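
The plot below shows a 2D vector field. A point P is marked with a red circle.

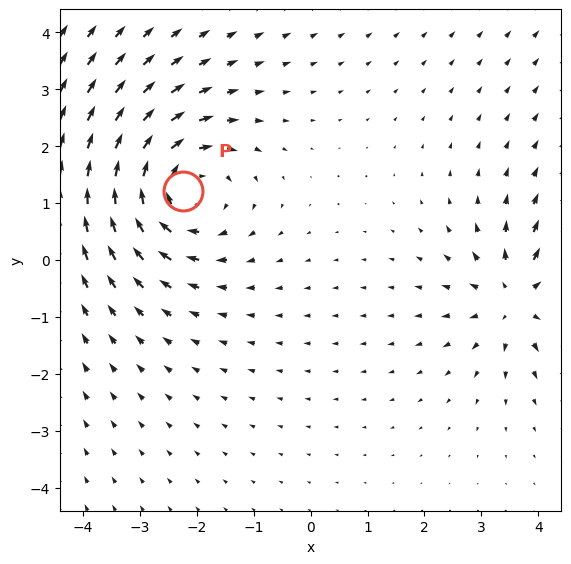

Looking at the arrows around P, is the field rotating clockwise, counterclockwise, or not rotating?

Near P at (-2.2, 1.2) the arrows circulate clockwise. The curl (z-component) there is about -4; negative curl means clockwise rotation.

clockwise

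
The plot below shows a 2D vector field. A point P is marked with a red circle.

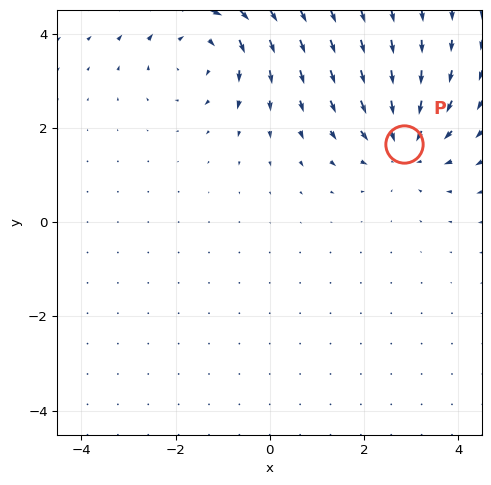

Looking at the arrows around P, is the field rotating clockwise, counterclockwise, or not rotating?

Near P at (2.8, 1.7) the arrows show no circulation. The curl there is ≈0.

not rotating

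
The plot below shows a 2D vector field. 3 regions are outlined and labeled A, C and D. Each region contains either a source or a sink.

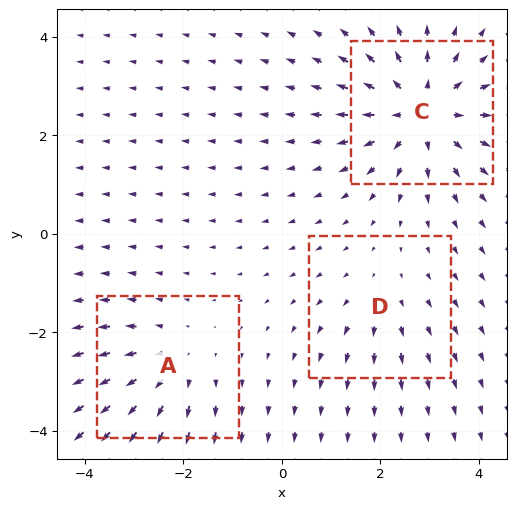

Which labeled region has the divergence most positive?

Divergence at each region's feature centre — A: about +3, C: about +4, D: about +2. Region C is most positive.

C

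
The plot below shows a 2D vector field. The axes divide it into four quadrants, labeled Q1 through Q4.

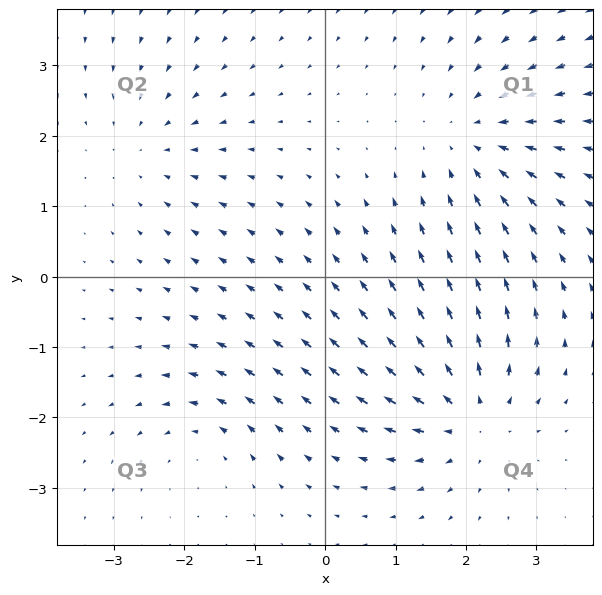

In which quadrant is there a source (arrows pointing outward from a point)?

Q4

The source sits at approximately (2.1, -2.0), which lies in quadrant Q4. The divergence there is about +6, positive as expected for a source.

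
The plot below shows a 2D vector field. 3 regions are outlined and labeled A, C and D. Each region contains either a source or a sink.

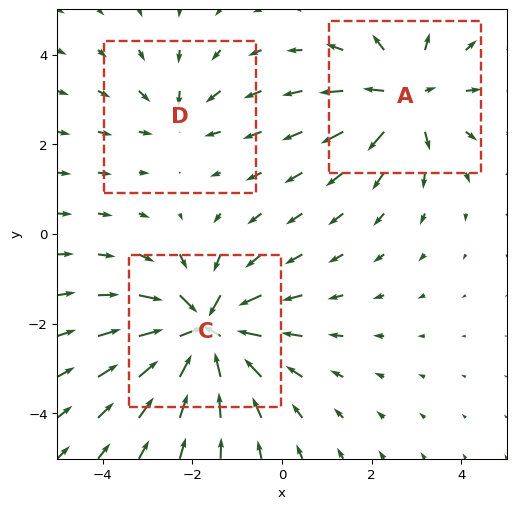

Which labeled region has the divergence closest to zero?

D

Divergence at each region's feature centre — A: about +3, C: about -5, D: about -2. Region D is closest to zero.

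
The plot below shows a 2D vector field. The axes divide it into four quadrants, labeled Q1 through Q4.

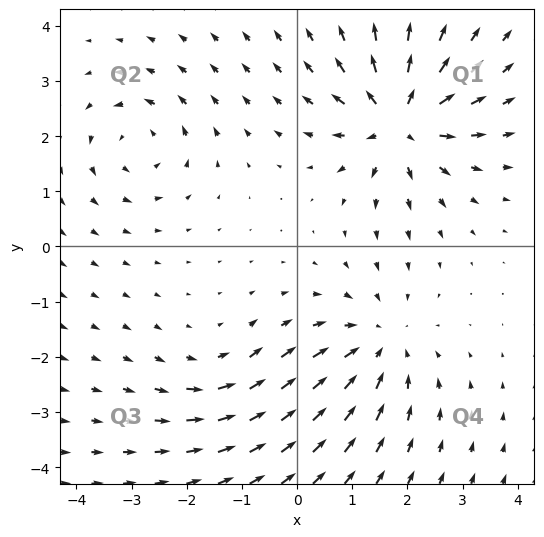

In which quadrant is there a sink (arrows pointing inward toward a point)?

The sink sits at approximately (1.5, -1.8), which lies in quadrant Q4. The divergence there is about -3, negative as expected for a sink.

Q4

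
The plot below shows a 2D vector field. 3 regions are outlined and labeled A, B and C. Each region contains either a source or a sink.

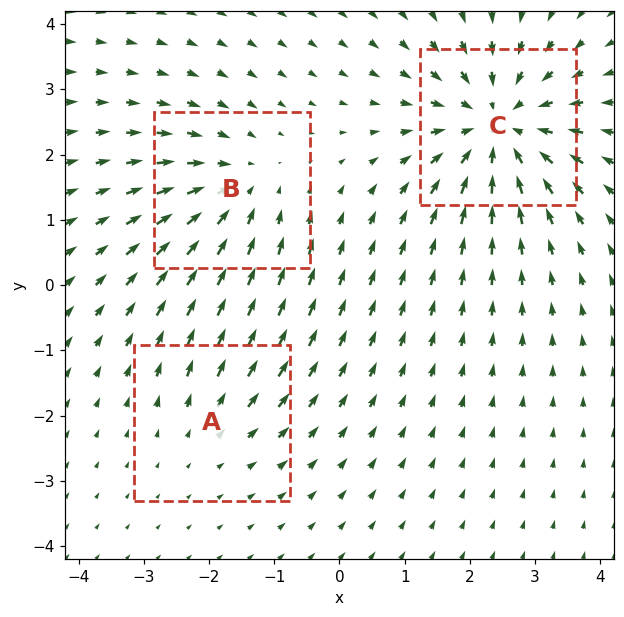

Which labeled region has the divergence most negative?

Divergence at each region's feature centre — A: about +2, B: about -3, C: about -5. Region C is most negative.

C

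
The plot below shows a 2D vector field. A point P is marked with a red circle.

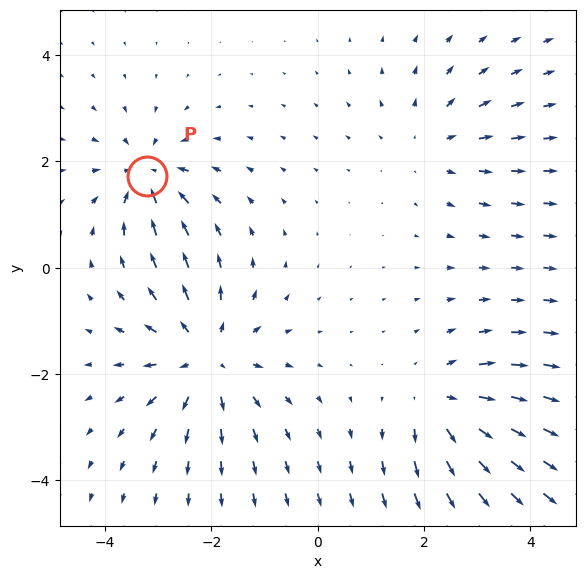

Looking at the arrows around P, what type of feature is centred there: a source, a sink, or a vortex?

At P (-3.2, 1.7) the arrows converge inward. Divergence about -4, curl ≈0 — negative divergence with near-zero curl is a sink.

sink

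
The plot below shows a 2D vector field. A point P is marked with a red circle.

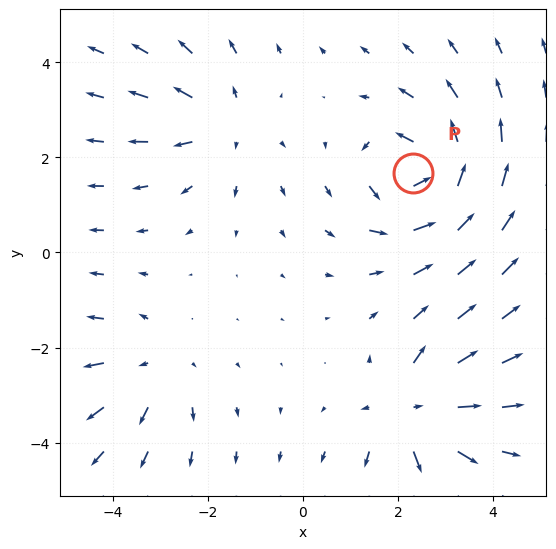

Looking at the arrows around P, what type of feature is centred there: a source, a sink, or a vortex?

vortex

At P (2.3, 1.7) the arrows circulate counterclockwise. Divergence ≈0, curl about +5 — near-zero divergence with nonzero curl is a vortex.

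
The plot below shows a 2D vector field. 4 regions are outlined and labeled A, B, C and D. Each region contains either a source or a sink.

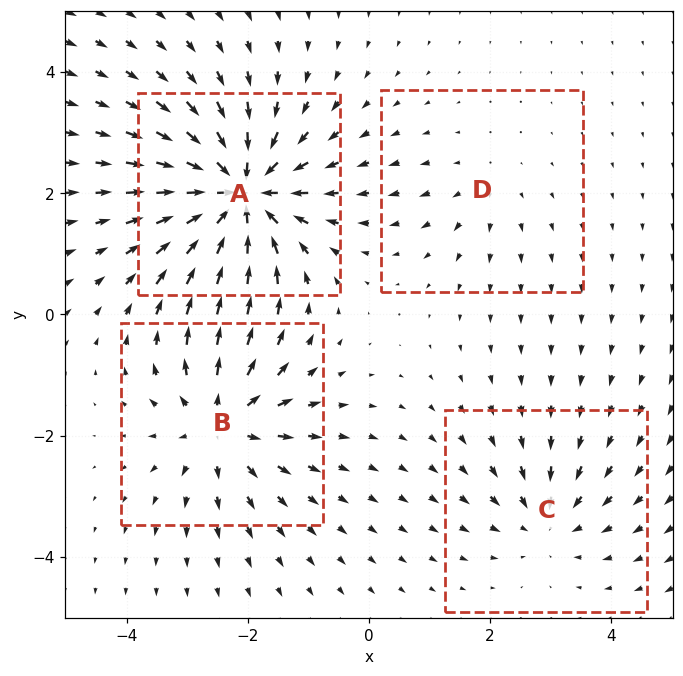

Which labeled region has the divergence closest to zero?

D

Divergence at each region's feature centre — A: about -8, B: about +6, C: about -4, D: about +2. Region D is closest to zero.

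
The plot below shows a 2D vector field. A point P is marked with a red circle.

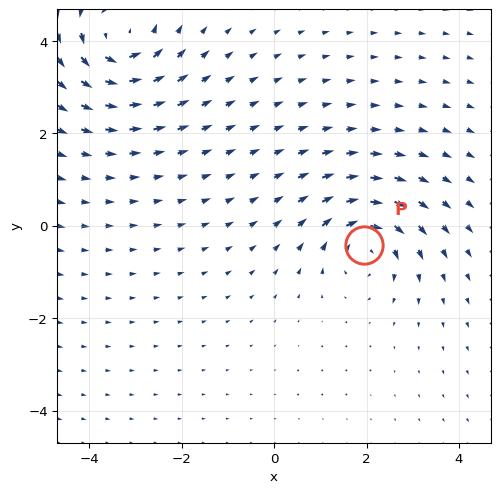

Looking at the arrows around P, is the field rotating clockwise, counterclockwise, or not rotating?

clockwise

Near P at (2.0, -0.4) the arrows circulate clockwise. The curl (z-component) there is about -4; negative curl means clockwise rotation.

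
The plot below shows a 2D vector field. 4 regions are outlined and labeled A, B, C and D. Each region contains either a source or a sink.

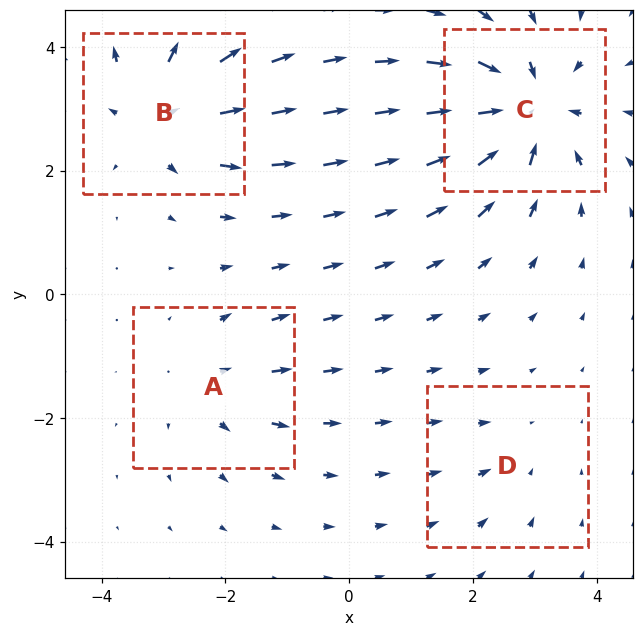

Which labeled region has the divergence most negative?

C

Divergence at each region's feature centre — A: about +3, B: about +5, C: about -7, D: about -2. Region C is most negative.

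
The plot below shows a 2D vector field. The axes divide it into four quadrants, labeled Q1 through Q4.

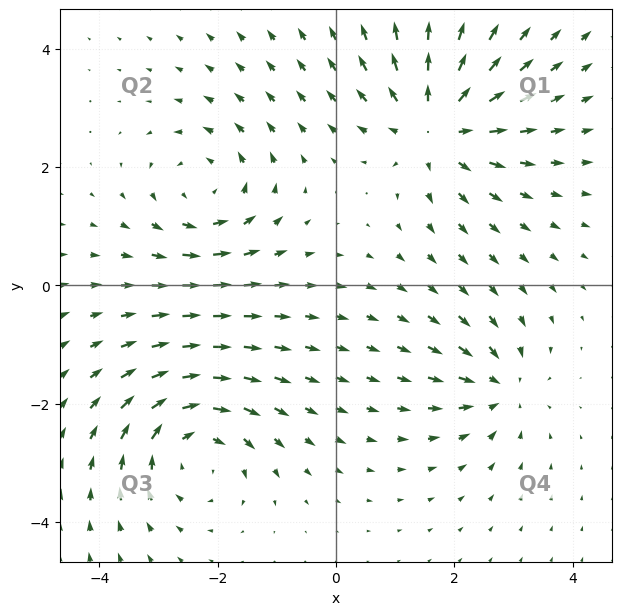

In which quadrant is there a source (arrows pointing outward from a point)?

Q1

The source sits at approximately (1.7, 2.7), which lies in quadrant Q1. The divergence there is about +5, positive as expected for a source.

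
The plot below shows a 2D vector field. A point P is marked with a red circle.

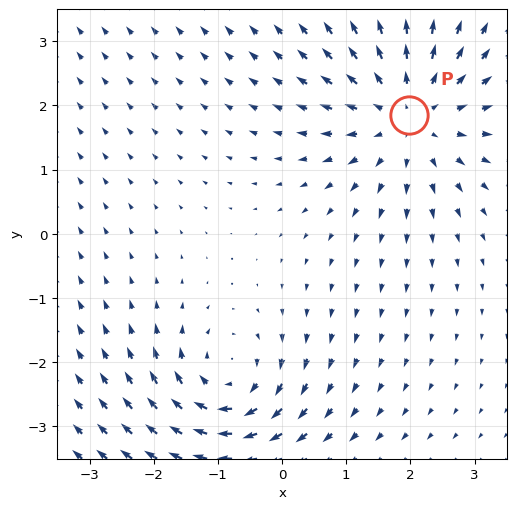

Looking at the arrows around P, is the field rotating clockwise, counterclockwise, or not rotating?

Near P at (2.0, 1.8) the arrows show no circulation. The curl there is ≈0.

not rotating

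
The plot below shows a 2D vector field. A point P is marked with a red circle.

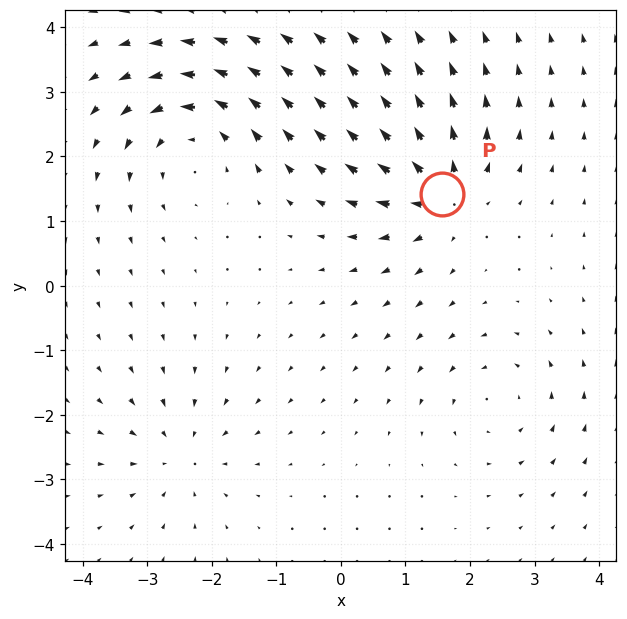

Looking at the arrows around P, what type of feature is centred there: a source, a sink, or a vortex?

source

At P (1.6, 1.4) the arrows spread outward. Divergence about +5, curl ≈0 — positive divergence with near-zero curl is a source.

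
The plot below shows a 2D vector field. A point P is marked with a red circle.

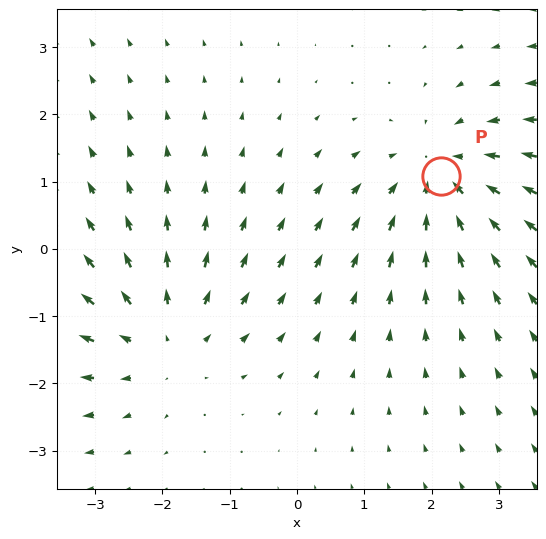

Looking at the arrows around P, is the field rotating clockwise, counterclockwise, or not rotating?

not rotating

Near P at (2.1, 1.1) the arrows show no circulation. The curl there is ≈0.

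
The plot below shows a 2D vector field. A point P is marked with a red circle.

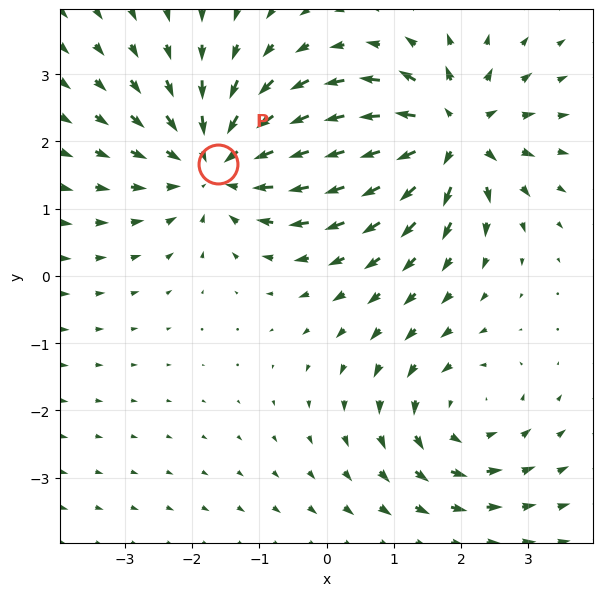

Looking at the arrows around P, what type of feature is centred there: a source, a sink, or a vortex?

At P (-1.6, 1.7) the arrows converge inward. Divergence about -4, curl ≈0 — negative divergence with near-zero curl is a sink.

sink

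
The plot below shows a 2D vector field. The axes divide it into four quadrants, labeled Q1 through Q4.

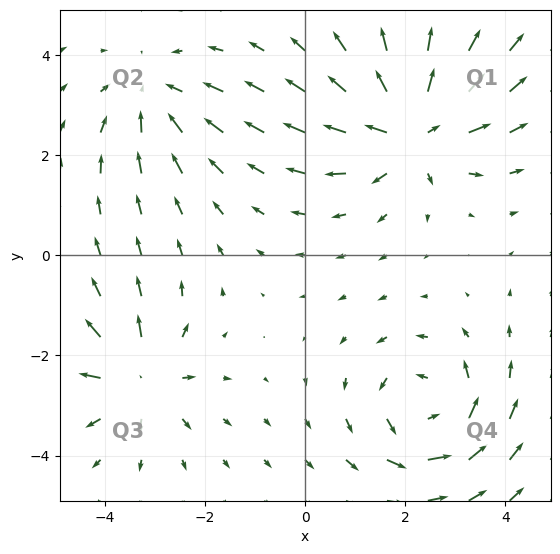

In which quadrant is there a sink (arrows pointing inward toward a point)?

Q2

The sink sits at approximately (-3.0, 3.2), which lies in quadrant Q2. The divergence there is about -3, negative as expected for a sink.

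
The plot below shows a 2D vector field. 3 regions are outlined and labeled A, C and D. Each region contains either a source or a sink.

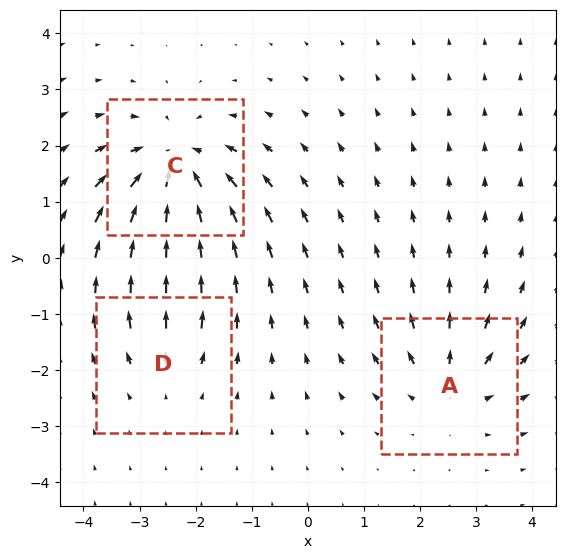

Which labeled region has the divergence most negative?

Divergence at each region's feature centre — A: about +4, C: about -5, D: about +2. Region C is most negative.

C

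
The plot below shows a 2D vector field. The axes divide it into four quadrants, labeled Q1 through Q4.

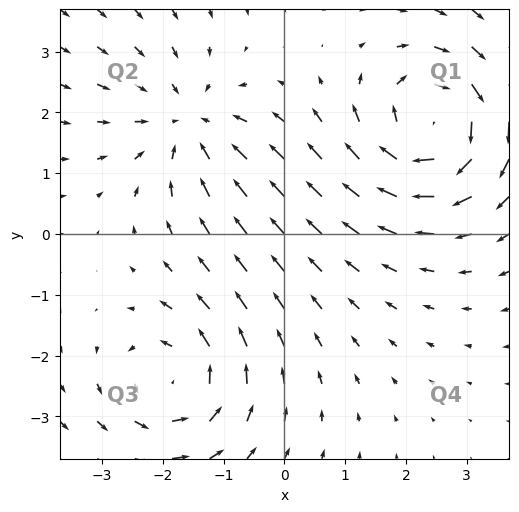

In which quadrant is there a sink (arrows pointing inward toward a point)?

The sink sits at approximately (-1.6, 1.8), which lies in quadrant Q2. The divergence there is about -3, negative as expected for a sink.

Q2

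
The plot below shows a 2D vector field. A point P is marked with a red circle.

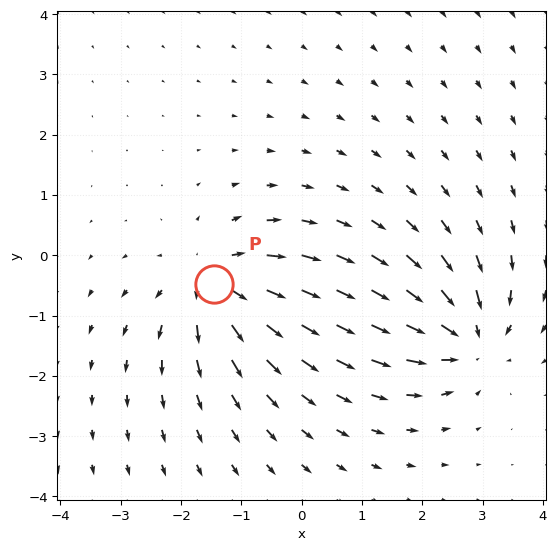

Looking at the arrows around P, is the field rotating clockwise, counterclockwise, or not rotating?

Near P at (-1.5, -0.5) the arrows show no circulation. The curl there is ≈0.

not rotating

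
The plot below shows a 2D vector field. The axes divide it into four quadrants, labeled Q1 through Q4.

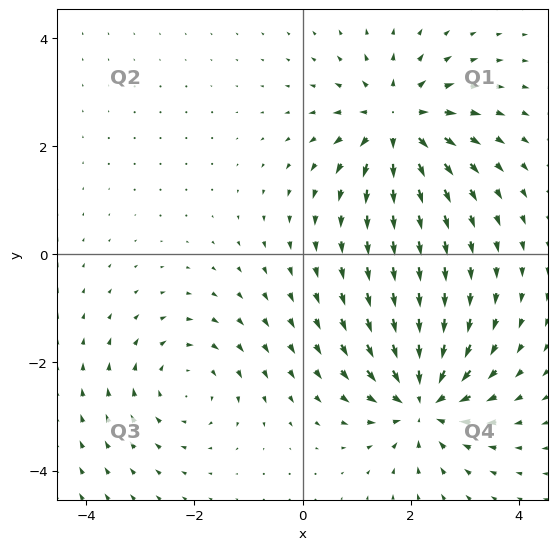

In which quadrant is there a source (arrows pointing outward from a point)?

The source sits at approximately (1.7, 2.4), which lies in quadrant Q1. The divergence there is about +4, positive as expected for a source.

Q1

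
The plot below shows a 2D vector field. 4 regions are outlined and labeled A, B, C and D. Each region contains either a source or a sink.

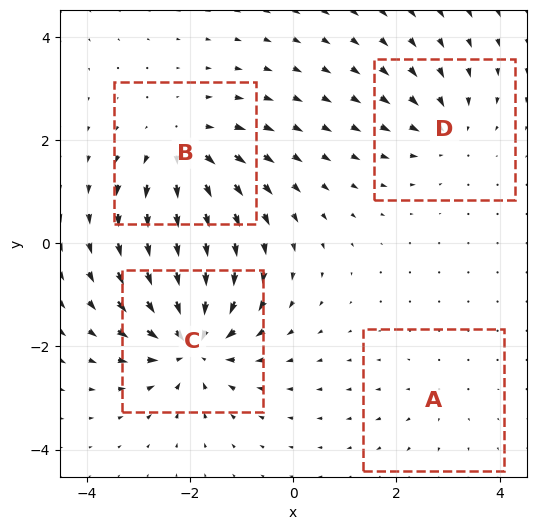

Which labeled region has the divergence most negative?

Divergence at each region's feature centre — A: about +2, B: about +5, C: about -7, D: about -4. Region C is most negative.

C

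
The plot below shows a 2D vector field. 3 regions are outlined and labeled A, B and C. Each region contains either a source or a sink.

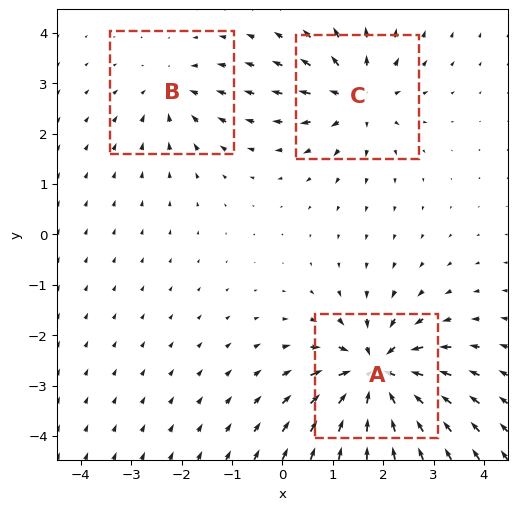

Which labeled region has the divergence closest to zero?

Divergence at each region's feature centre — A: about -6, B: about -3, C: about +4. Region B is closest to zero.

B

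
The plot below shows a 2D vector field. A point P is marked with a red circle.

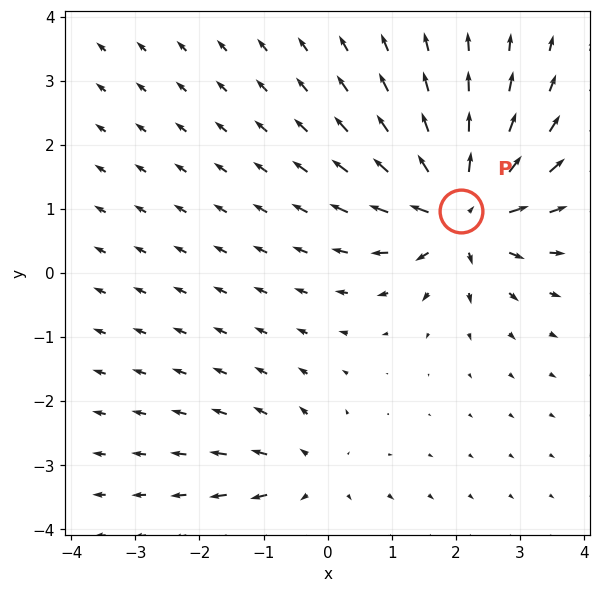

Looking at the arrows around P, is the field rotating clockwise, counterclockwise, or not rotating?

Near P at (2.1, 1.0) the arrows show no circulation. The curl there is ≈0.

not rotating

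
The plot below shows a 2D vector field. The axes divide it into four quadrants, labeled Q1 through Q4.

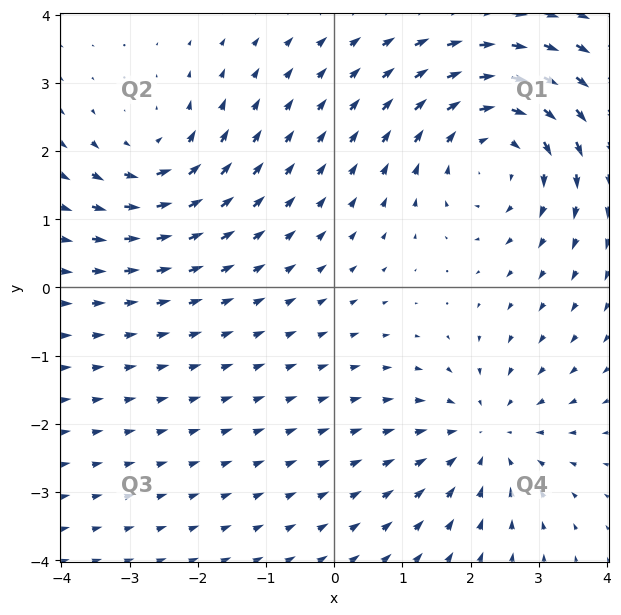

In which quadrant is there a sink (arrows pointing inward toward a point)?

Q4

The sink sits at approximately (2.2, -2.2), which lies in quadrant Q4. The divergence there is about -3, negative as expected for a sink.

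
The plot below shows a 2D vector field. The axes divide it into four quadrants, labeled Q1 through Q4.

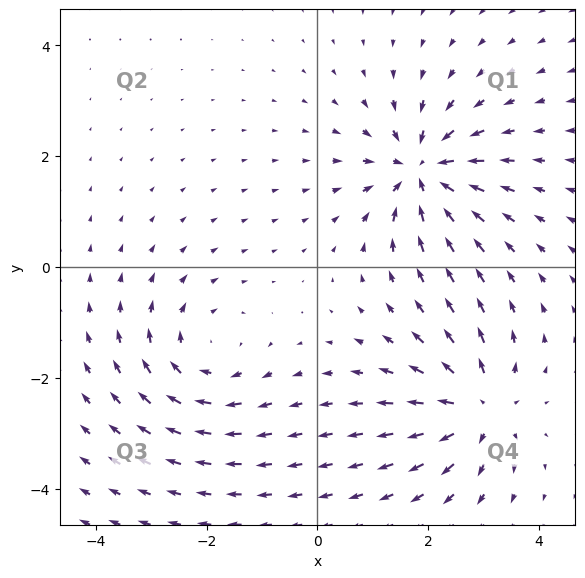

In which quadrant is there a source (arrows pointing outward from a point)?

The source sits at approximately (2.9, -2.5), which lies in quadrant Q4. The divergence there is about +3, positive as expected for a source.

Q4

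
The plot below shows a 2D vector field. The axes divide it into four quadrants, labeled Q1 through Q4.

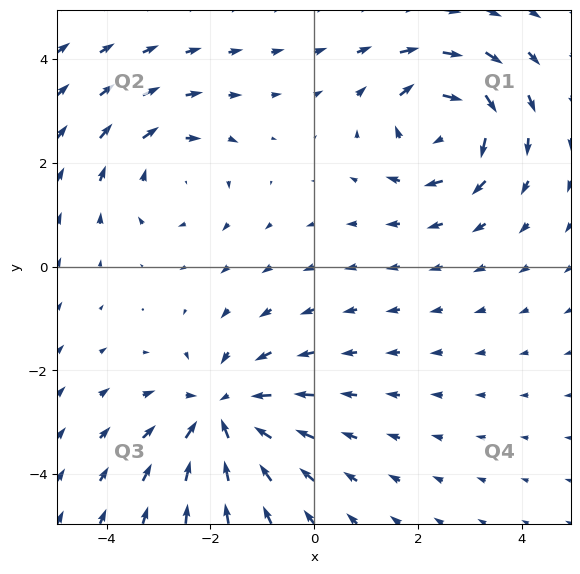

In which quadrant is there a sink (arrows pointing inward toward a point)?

The sink sits at approximately (-1.8, -2.8), which lies in quadrant Q3. The divergence there is about -4, negative as expected for a sink.

Q3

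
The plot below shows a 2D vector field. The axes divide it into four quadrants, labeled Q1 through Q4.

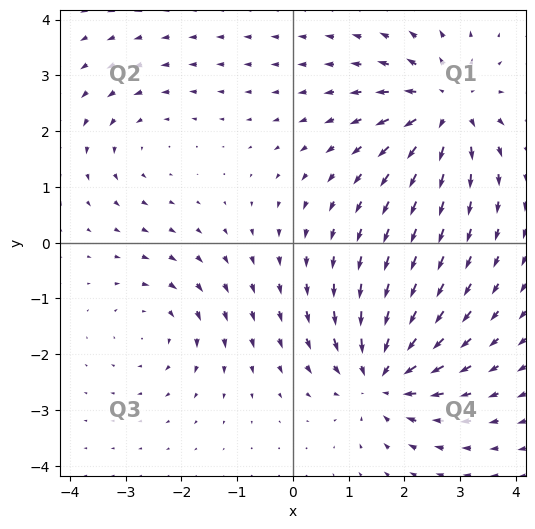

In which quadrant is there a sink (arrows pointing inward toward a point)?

Q4

The sink sits at approximately (1.6, -2.4), which lies in quadrant Q4. The divergence there is about -5, negative as expected for a sink.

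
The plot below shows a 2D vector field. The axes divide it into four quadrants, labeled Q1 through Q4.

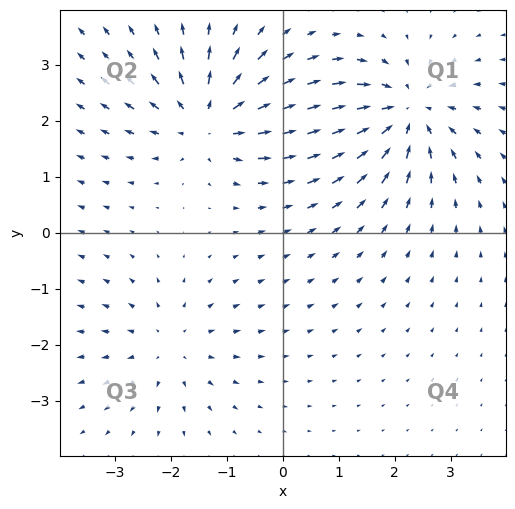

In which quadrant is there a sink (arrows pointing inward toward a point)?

The sink sits at approximately (2.2, 2.1), which lies in quadrant Q1. The divergence there is about -5, negative as expected for a sink.

Q1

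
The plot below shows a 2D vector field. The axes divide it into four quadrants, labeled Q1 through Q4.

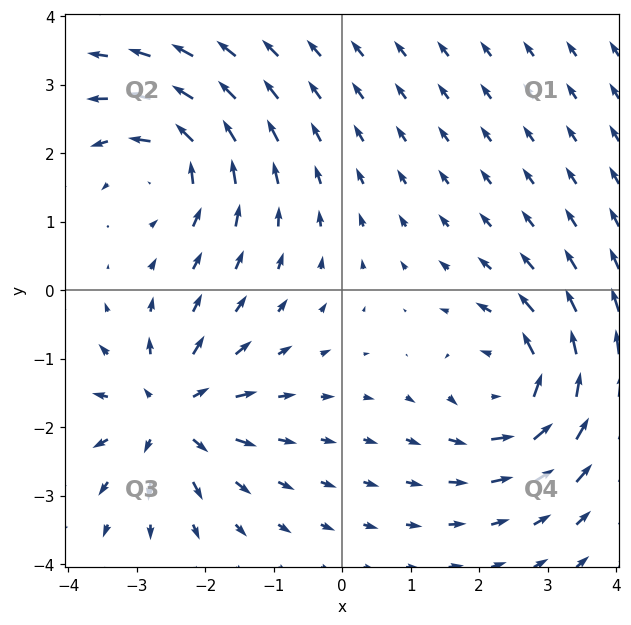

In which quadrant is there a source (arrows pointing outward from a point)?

The source sits at approximately (-2.5, -1.8), which lies in quadrant Q3. The divergence there is about +5, positive as expected for a source.

Q3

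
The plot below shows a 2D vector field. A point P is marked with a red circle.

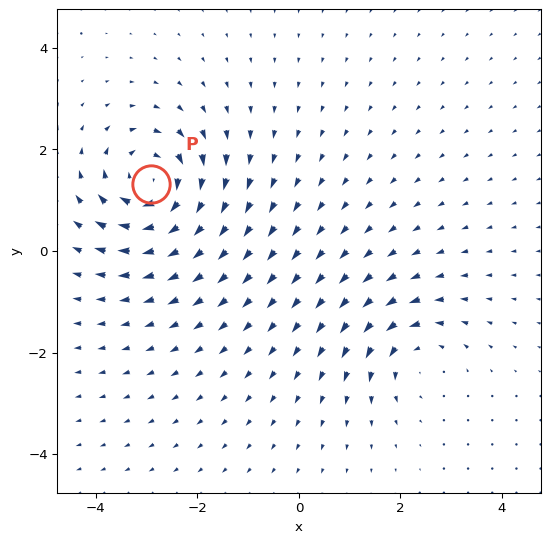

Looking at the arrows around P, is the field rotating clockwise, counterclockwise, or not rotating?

Near P at (-2.9, 1.3) the arrows circulate clockwise. The curl (z-component) there is about -5; negative curl means clockwise rotation.

clockwise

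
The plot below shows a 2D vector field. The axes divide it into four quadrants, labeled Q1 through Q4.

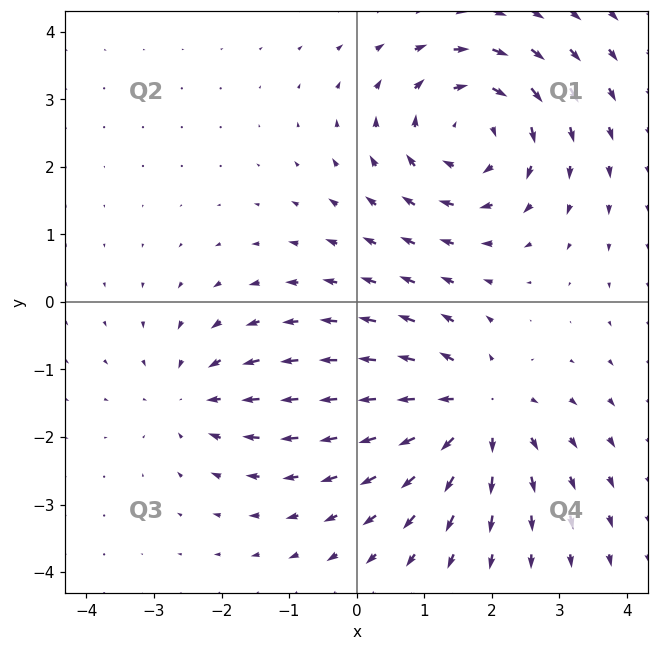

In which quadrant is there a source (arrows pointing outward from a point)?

Q4

The source sits at approximately (1.7, -1.6), which lies in quadrant Q4. The divergence there is about +4, positive as expected for a source.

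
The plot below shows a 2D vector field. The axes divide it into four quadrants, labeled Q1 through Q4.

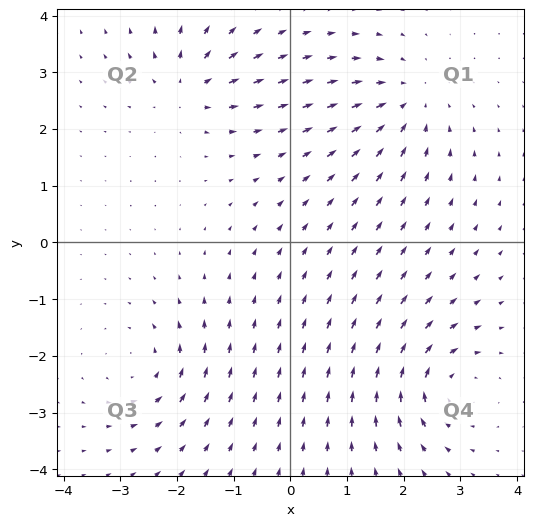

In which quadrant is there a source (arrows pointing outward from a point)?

The source sits at approximately (-1.8, 2.7), which lies in quadrant Q2. The divergence there is about +6, positive as expected for a source.

Q2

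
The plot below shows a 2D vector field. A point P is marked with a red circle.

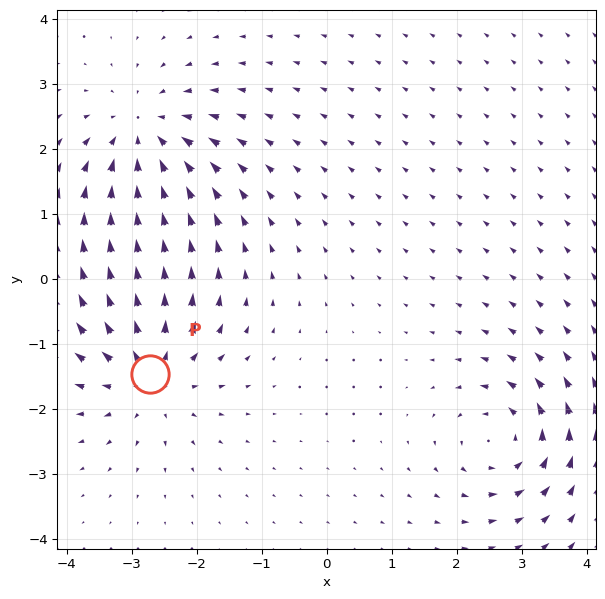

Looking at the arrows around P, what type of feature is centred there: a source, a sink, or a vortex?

source

At P (-2.7, -1.5) the arrows spread outward. Divergence about +6, curl ≈0 — positive divergence with near-zero curl is a source.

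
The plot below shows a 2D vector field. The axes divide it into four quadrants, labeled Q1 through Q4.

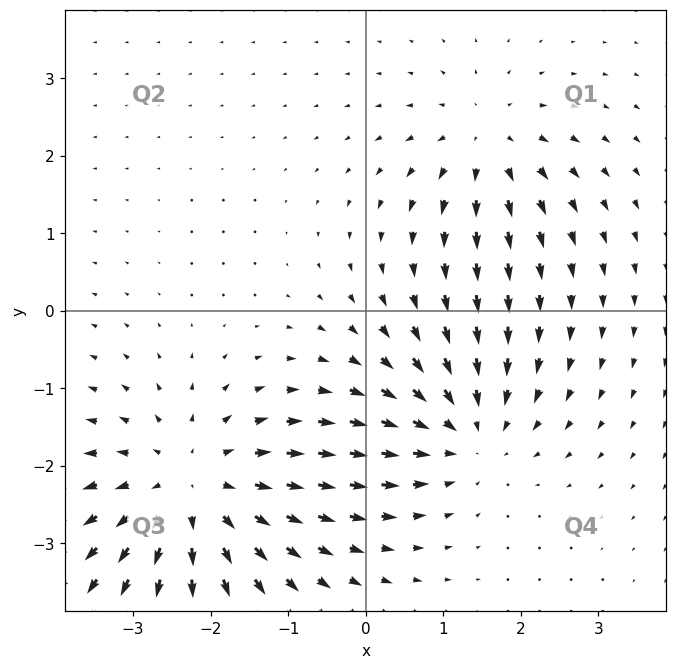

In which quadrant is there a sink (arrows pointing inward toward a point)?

The sink sits at approximately (1.3, -1.6), which lies in quadrant Q4. The divergence there is about -4, negative as expected for a sink.

Q4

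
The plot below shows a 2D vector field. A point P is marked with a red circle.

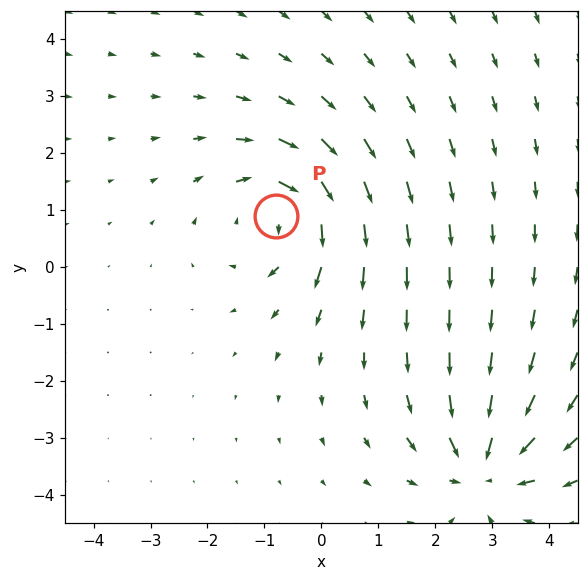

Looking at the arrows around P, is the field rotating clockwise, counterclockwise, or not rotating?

Near P at (-0.8, 0.9) the arrows circulate clockwise. The curl (z-component) there is about -4; negative curl means clockwise rotation.

clockwise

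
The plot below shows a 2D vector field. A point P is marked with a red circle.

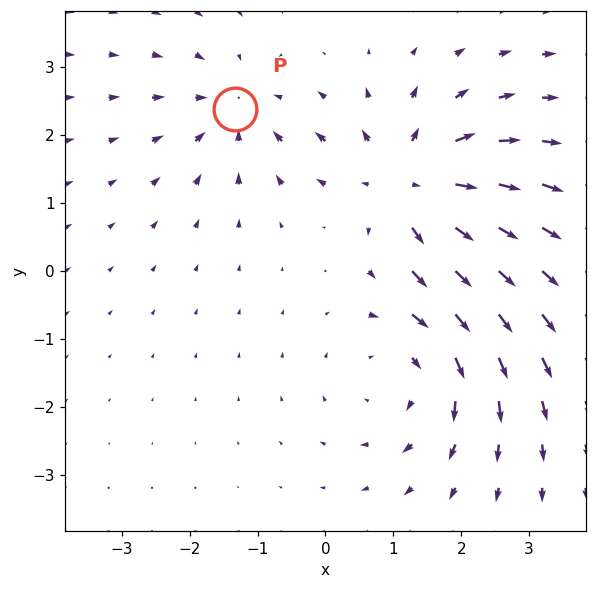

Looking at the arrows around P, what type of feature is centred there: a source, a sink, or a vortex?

sink

At P (-1.3, 2.4) the arrows converge inward. Divergence about -3, curl ≈0 — negative divergence with near-zero curl is a sink.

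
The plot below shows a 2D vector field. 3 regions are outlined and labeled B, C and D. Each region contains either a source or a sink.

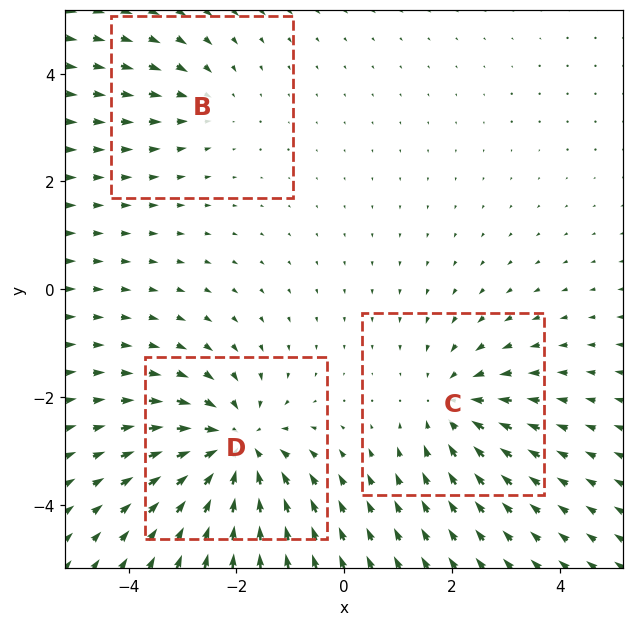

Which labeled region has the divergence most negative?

D

Divergence at each region's feature centre — B: about -2, C: about -3, D: about -5. Region D is most negative.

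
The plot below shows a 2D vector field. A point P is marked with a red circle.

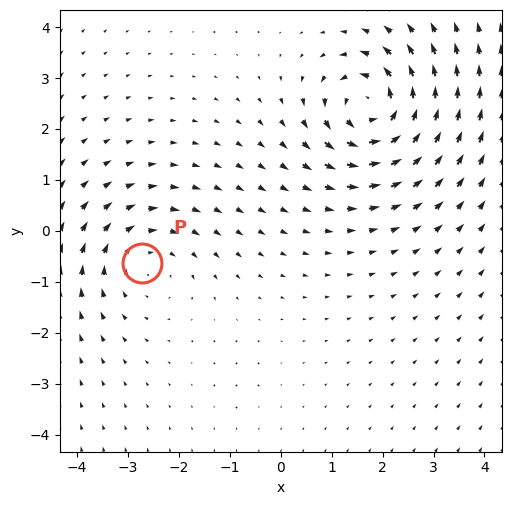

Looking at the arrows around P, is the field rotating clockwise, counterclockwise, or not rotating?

clockwise

Near P at (-2.7, -0.6) the arrows circulate clockwise. The curl (z-component) there is about -3; negative curl means clockwise rotation.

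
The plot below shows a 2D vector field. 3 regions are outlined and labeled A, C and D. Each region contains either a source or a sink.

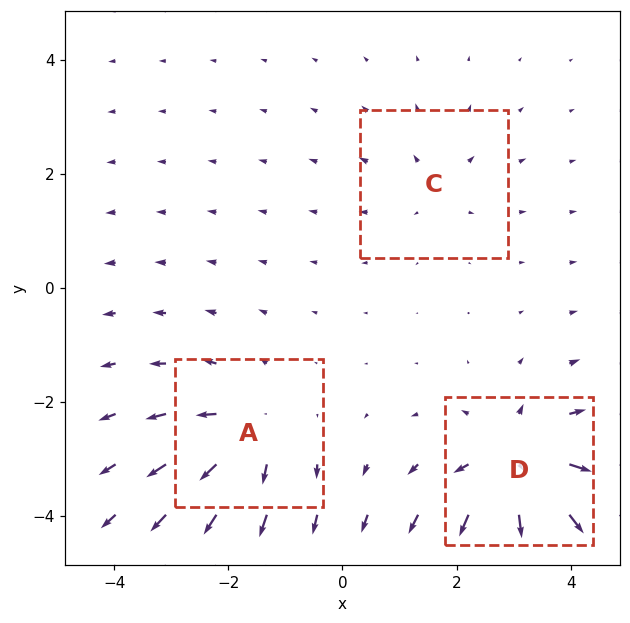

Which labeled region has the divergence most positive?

D

Divergence at each region's feature centre — A: about +4, C: about +2, D: about +6. Region D is most positive.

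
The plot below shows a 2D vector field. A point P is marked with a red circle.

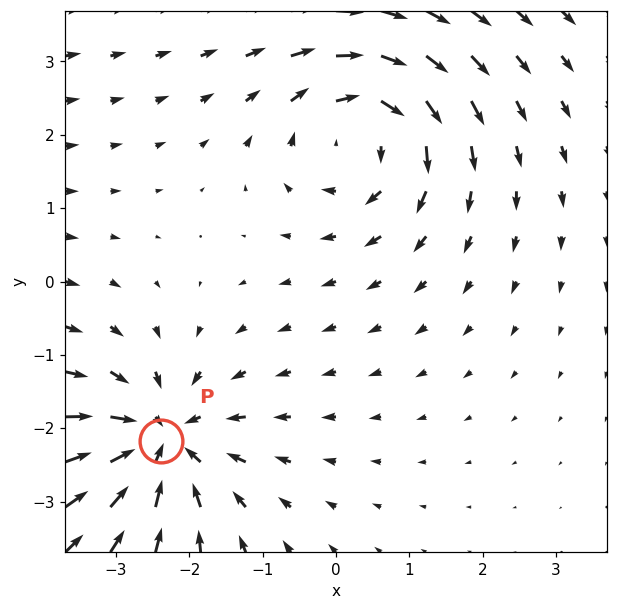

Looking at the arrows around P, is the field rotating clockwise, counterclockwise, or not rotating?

Near P at (-2.4, -2.2) the arrows show no circulation. The curl there is ≈0.

not rotating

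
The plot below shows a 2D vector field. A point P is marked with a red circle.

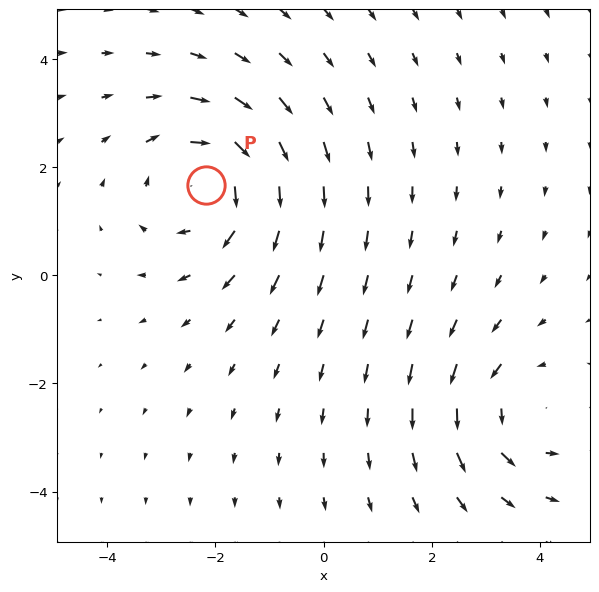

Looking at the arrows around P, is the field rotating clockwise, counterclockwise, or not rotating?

Near P at (-2.2, 1.7) the arrows circulate clockwise. The curl (z-component) there is about -4; negative curl means clockwise rotation.

clockwise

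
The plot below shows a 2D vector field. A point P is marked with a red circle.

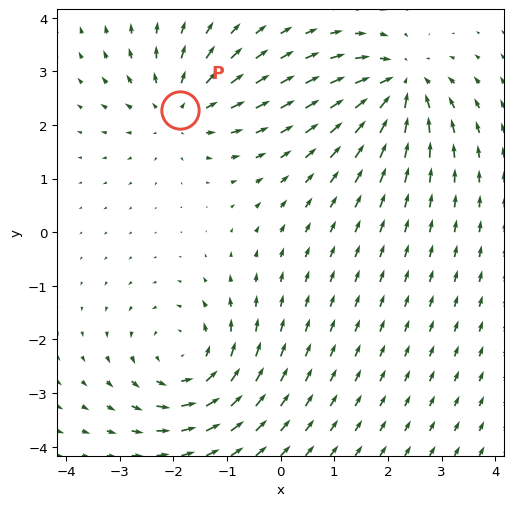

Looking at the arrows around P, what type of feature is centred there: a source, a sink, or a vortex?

source

At P (-1.9, 2.3) the arrows spread outward. Divergence about +4, curl ≈0 — positive divergence with near-zero curl is a source.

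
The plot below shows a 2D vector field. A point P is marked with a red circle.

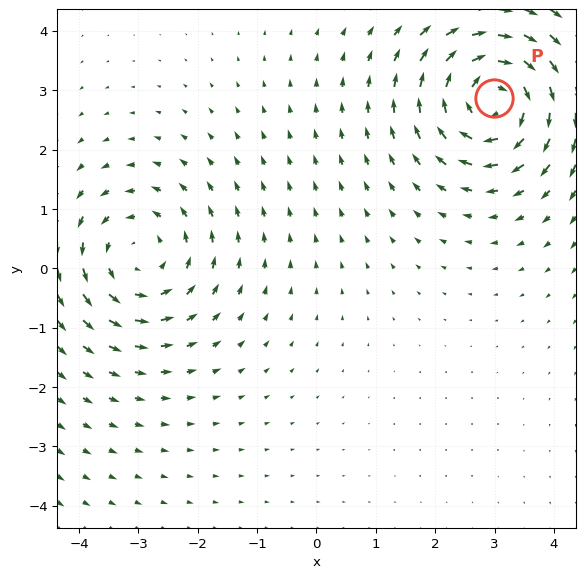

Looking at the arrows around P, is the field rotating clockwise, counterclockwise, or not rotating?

Near P at (3.0, 2.9) the arrows circulate clockwise. The curl (z-component) there is about -4; negative curl means clockwise rotation.

clockwise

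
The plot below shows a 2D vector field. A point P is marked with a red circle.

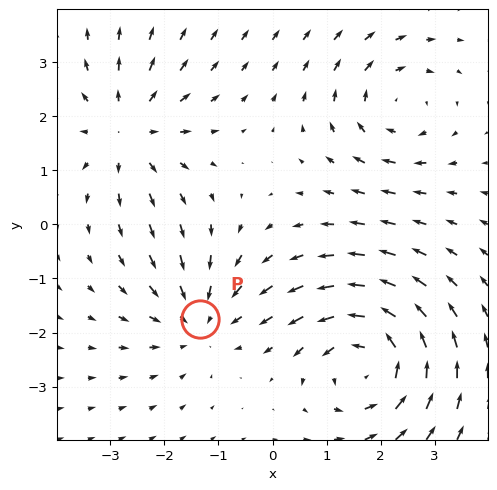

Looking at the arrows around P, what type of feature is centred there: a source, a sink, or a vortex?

At P (-1.3, -1.8) the arrows converge inward. Divergence about -3, curl ≈0 — negative divergence with near-zero curl is a sink.

sink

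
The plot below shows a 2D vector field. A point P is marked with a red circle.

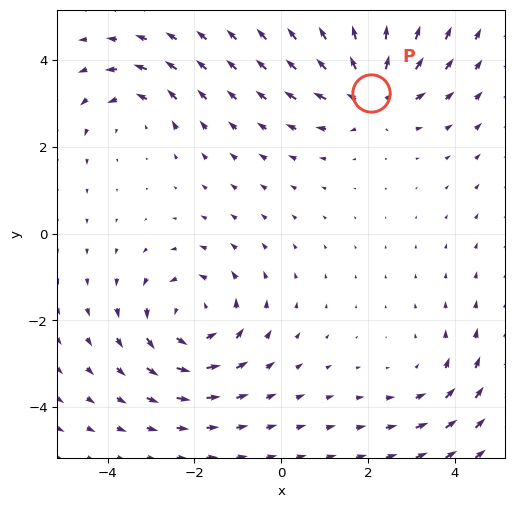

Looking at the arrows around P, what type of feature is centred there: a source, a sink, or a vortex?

At P (2.1, 3.2) the arrows spread outward. Divergence about +5, curl ≈0 — positive divergence with near-zero curl is a source.

source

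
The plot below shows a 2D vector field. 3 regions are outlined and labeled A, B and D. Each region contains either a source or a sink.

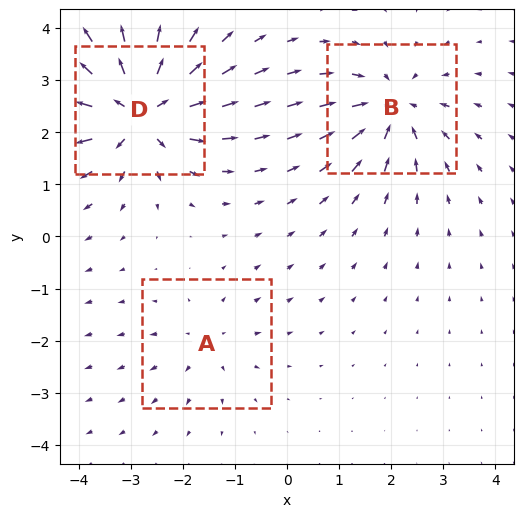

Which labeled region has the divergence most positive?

D

Divergence at each region's feature centre — A: about +2, B: about -4, D: about +6. Region D is most positive.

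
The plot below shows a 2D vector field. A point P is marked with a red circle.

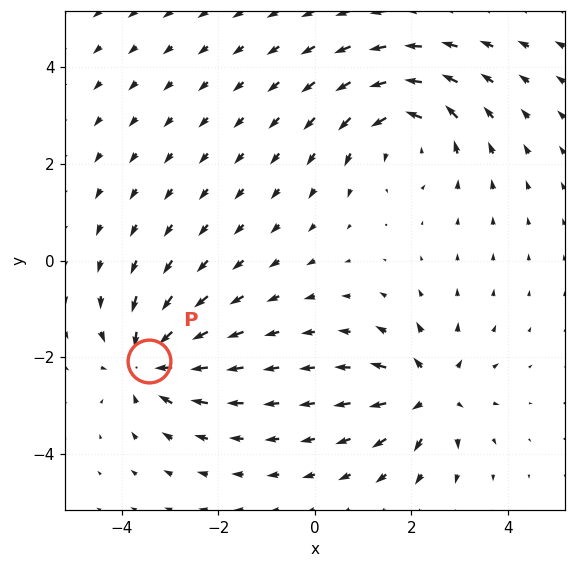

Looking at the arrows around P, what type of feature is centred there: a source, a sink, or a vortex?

At P (-3.4, -2.1) the arrows converge inward. Divergence about -5, curl ≈0 — negative divergence with near-zero curl is a sink.

sink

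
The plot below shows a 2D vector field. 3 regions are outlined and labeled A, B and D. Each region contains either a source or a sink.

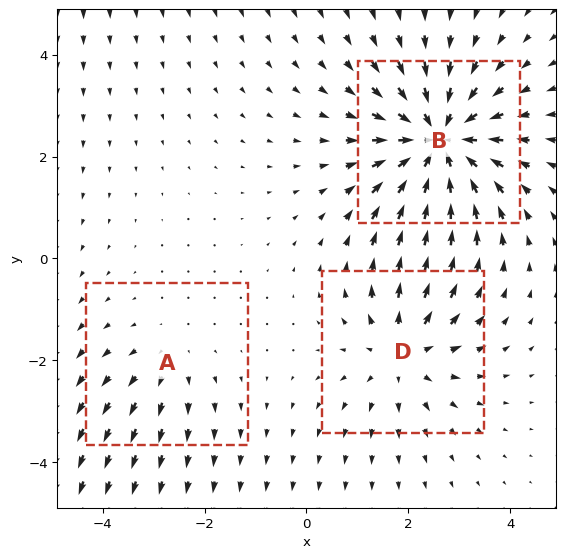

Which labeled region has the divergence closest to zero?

A

Divergence at each region's feature centre — A: about +2, B: about -5, D: about +3. Region A is closest to zero.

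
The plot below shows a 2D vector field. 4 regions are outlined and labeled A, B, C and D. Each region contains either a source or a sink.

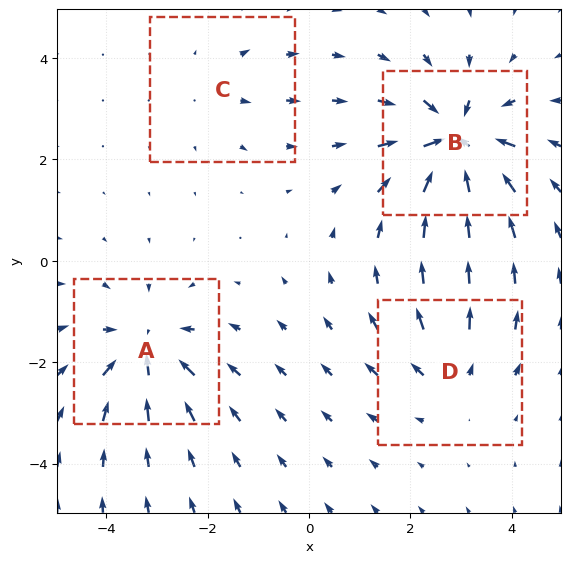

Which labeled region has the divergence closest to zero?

C

Divergence at each region's feature centre — A: about -6, B: about -8, C: about +2, D: about +4. Region C is closest to zero.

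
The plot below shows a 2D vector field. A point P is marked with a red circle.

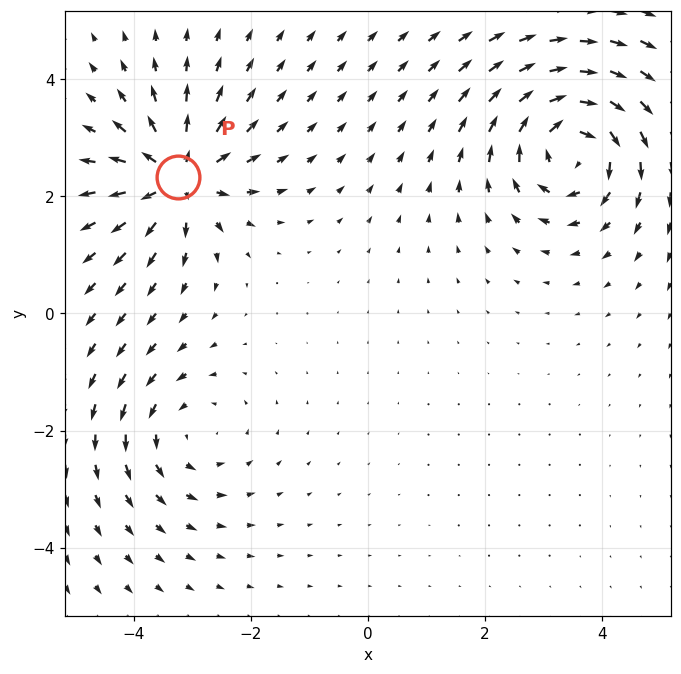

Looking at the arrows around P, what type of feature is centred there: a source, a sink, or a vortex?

source

At P (-3.2, 2.3) the arrows spread outward. Divergence about +4, curl ≈0 — positive divergence with near-zero curl is a source.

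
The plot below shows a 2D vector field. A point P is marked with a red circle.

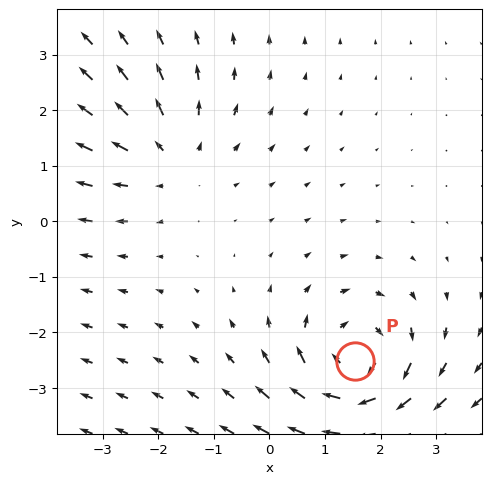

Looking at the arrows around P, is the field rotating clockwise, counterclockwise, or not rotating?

clockwise

Near P at (1.5, -2.5) the arrows circulate clockwise. The curl (z-component) there is about -4; negative curl means clockwise rotation.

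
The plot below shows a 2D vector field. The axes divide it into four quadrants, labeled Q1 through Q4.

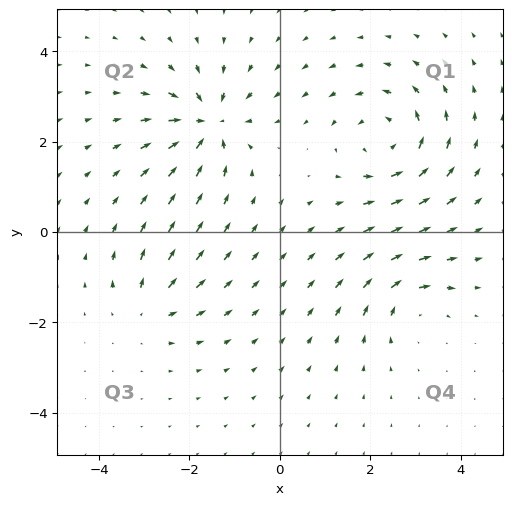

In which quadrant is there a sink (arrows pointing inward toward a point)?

The sink sits at approximately (-1.6, 2.4), which lies in quadrant Q2. The divergence there is about -6, negative as expected for a sink.

Q2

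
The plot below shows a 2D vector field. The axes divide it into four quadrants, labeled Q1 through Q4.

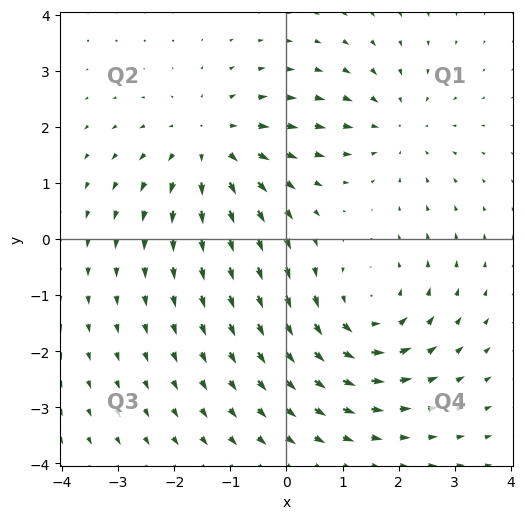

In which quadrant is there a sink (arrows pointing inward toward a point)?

The sink sits at approximately (1.9, 2.0), which lies in quadrant Q1. The divergence there is about -3, negative as expected for a sink.

Q1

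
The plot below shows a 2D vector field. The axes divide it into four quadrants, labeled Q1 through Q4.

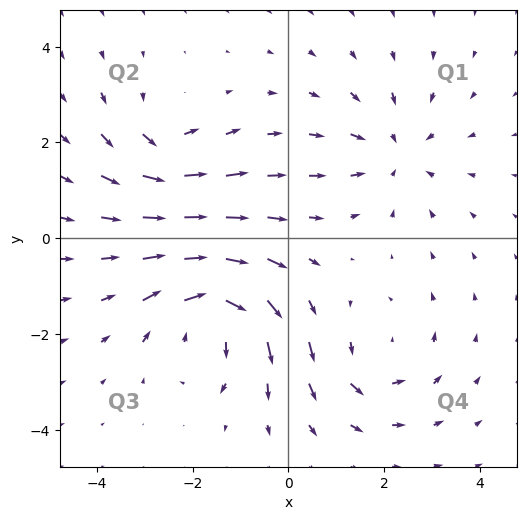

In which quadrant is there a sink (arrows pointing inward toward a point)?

Q1

The sink sits at approximately (2.2, 1.8), which lies in quadrant Q1. The divergence there is about -3, negative as expected for a sink.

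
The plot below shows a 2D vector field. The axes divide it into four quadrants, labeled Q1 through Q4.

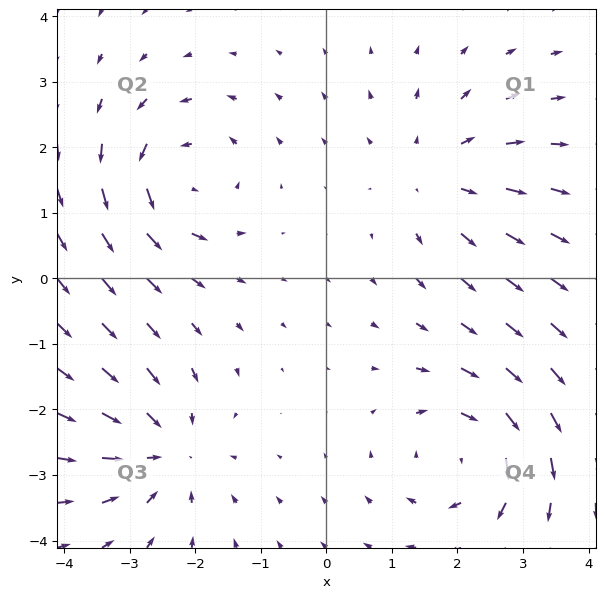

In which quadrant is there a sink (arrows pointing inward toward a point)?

Q3

The sink sits at approximately (-2.5, -2.6), which lies in quadrant Q3. The divergence there is about -4, negative as expected for a sink.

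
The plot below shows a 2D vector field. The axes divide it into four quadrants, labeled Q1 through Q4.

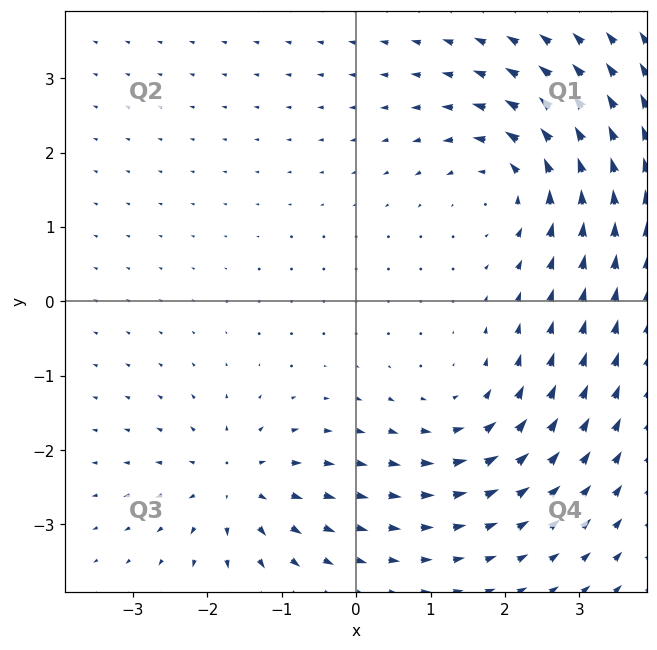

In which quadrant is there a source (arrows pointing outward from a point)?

The source sits at approximately (-1.6, -2.5), which lies in quadrant Q3. The divergence there is about +5, positive as expected for a source.

Q3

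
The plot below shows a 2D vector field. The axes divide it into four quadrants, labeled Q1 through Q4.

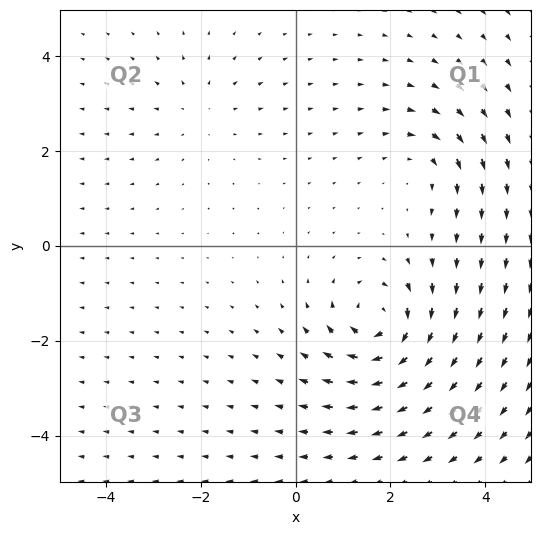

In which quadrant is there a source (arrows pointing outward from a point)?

The source sits at approximately (-2.1, 2.9), which lies in quadrant Q2. The divergence there is about +2, positive as expected for a source.

Q2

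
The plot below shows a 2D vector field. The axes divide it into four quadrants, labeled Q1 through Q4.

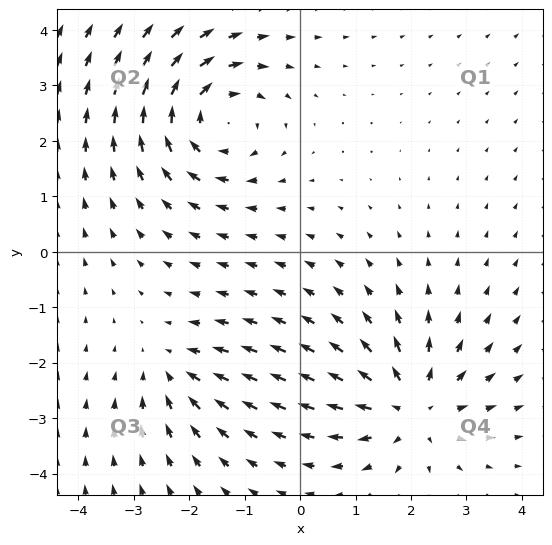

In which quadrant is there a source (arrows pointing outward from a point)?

The source sits at approximately (2.0, -2.8), which lies in quadrant Q4. The divergence there is about +5, positive as expected for a source.

Q4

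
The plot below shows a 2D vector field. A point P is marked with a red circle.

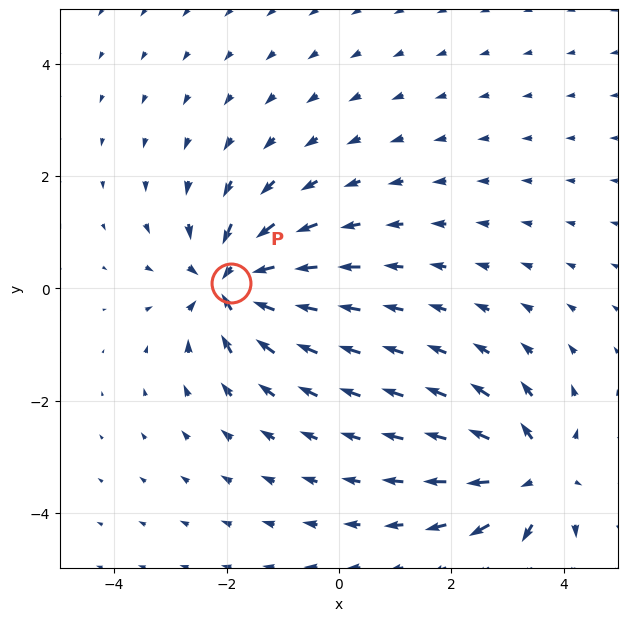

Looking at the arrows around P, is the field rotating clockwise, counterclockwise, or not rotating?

Near P at (-1.9, 0.1) the arrows show no circulation. The curl there is ≈0.

not rotating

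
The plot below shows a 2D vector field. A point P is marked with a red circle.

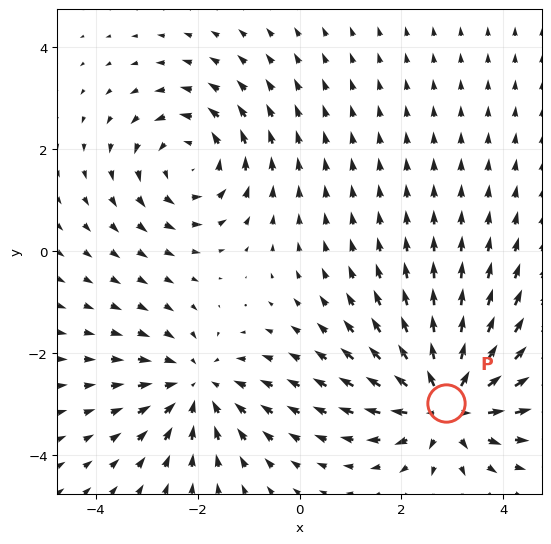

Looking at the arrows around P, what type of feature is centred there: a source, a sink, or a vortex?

At P (2.9, -3.0) the arrows spread outward. Divergence about +4, curl ≈0 — positive divergence with near-zero curl is a source.

source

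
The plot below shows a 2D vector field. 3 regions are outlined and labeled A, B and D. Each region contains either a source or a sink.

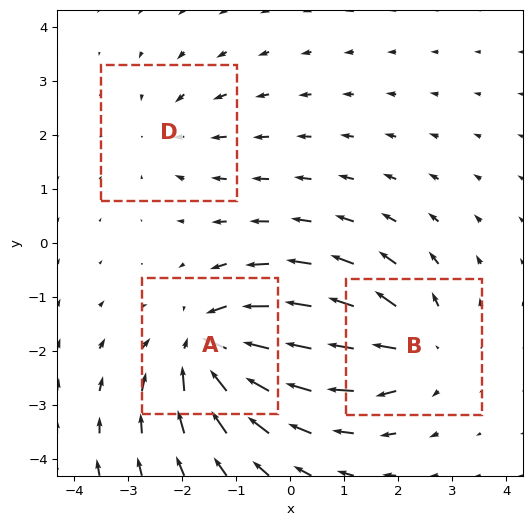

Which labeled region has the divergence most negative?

Divergence at each region's feature centre — A: about -5, B: about +3, D: about -2. Region A is most negative.

A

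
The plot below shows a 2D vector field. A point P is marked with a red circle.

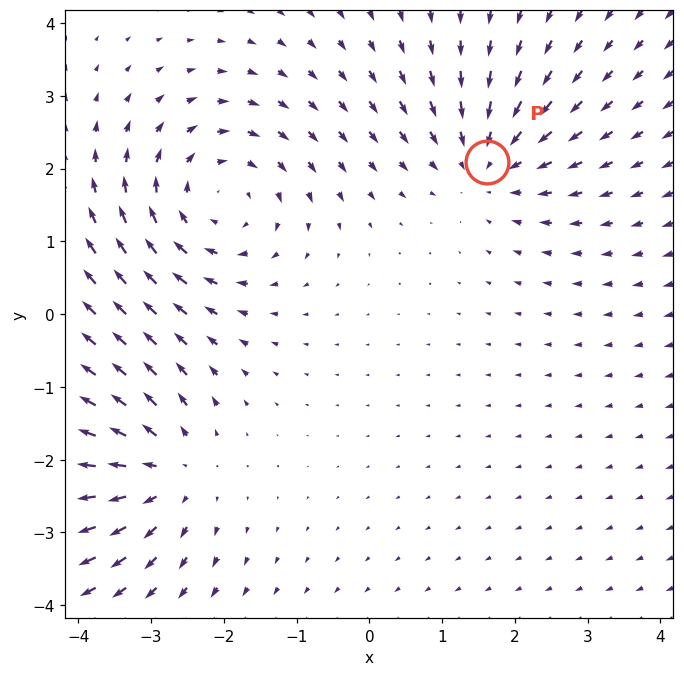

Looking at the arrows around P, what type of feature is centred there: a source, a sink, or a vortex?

At P (1.6, 2.1) the arrows converge inward. Divergence about -4, curl ≈0 — negative divergence with near-zero curl is a sink.

sink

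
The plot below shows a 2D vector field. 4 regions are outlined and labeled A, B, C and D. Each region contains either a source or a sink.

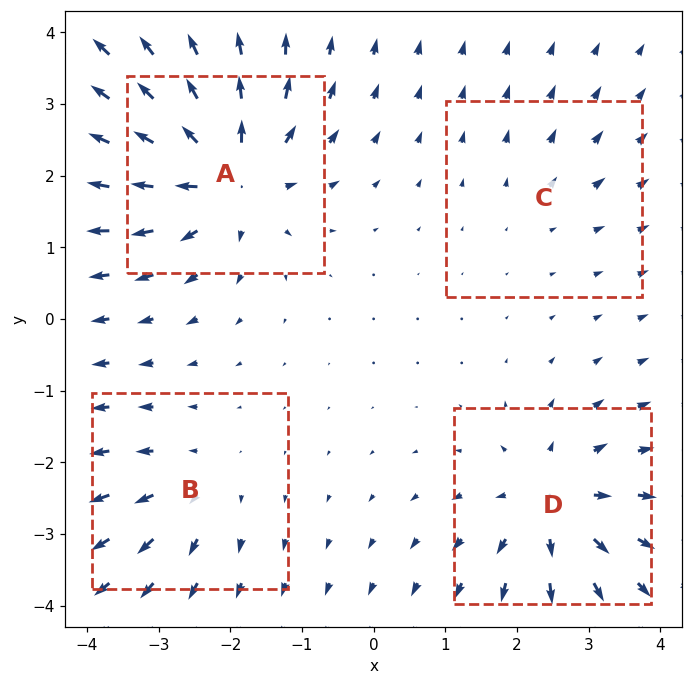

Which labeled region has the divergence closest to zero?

C

Divergence at each region's feature centre — A: about +8, B: about +4, C: about +2, D: about +6. Region C is closest to zero.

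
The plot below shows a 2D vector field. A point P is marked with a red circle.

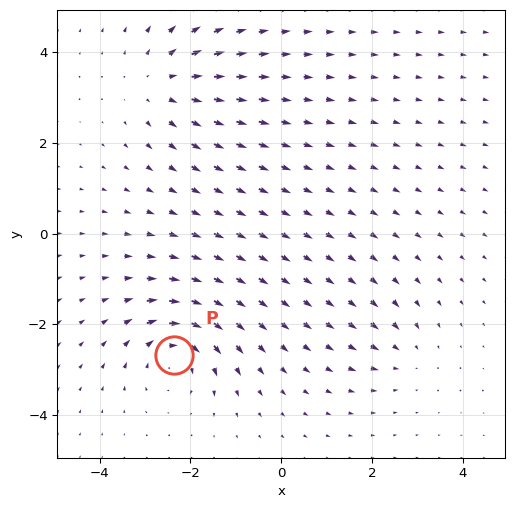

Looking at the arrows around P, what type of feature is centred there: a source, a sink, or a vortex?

At P (-2.4, -2.7) the arrows circulate clockwise. Divergence ≈0, curl about -6 — near-zero divergence with nonzero curl is a vortex.

vortex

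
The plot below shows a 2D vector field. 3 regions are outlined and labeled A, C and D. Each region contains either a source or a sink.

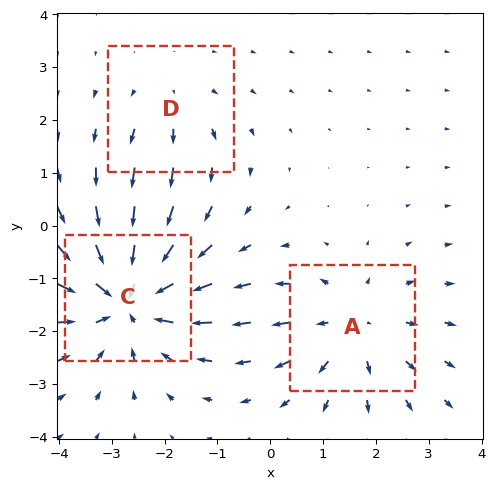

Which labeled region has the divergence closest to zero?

D

Divergence at each region's feature centre — A: about +3, C: about -4, D: about +2. Region D is closest to zero.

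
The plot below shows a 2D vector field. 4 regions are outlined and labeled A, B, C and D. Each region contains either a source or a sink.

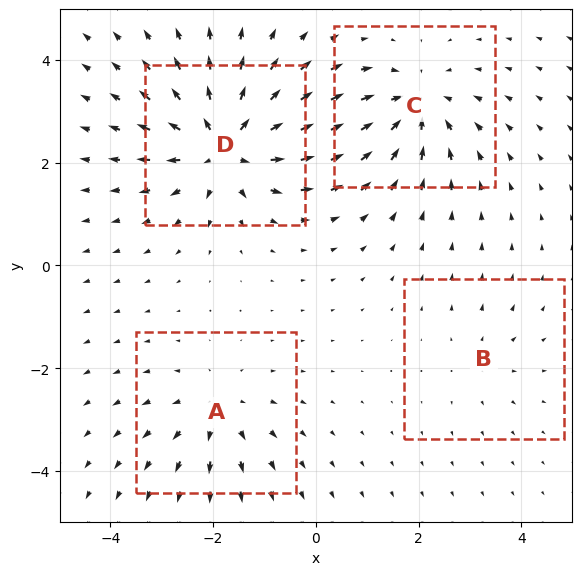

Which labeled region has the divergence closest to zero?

B

Divergence at each region's feature centre — A: about +4, B: about +2, C: about -5, D: about +7. Region B is closest to zero.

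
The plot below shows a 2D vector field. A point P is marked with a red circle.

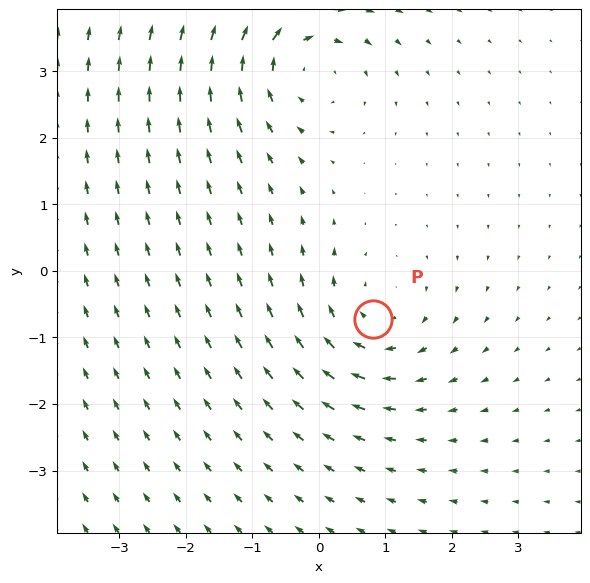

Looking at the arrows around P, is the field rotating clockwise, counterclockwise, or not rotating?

clockwise

Near P at (0.8, -0.7) the arrows circulate clockwise. The curl (z-component) there is about -4; negative curl means clockwise rotation.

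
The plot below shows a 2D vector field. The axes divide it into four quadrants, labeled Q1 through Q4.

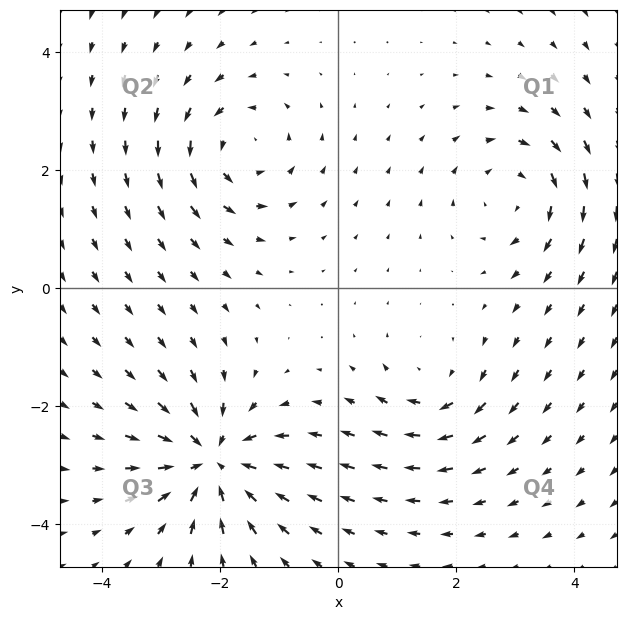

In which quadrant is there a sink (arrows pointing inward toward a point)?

The sink sits at approximately (-2.1, -2.9), which lies in quadrant Q3. The divergence there is about -6, negative as expected for a sink.

Q3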